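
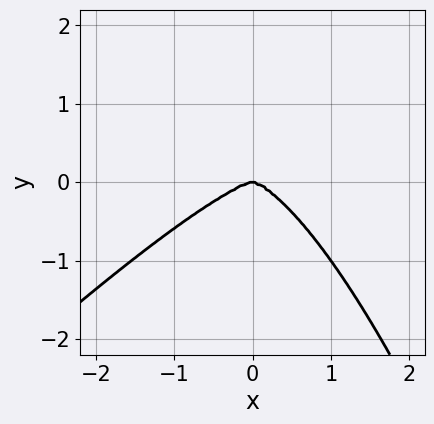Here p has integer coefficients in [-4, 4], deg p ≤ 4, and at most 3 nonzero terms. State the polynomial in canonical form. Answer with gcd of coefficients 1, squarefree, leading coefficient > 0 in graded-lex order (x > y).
x^4 - x^3*y + 2*y^3

First, degree: no degree-3 curve has this shape, so deg p = 4.
Next, from the visible intercepts: it meets the y-axis at y = 0 (among the integer gridlines); one x-axis crossing is at x = 0.
Finally, assembling these constraints gives the stated polynomial.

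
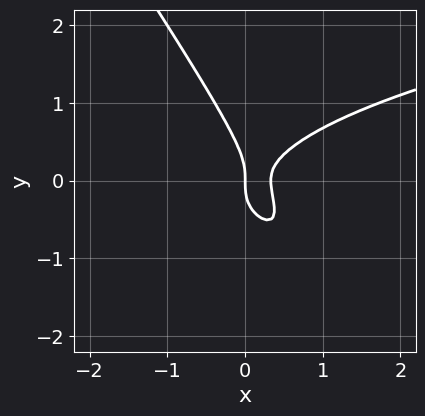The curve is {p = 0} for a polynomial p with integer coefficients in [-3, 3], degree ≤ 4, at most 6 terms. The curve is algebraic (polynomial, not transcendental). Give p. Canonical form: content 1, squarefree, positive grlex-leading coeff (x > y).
The degree is 3 — the shape is more complex than any degree-2 curve.
Reading off the gridlines: one x-axis crossing is at x = 0; one y-axis crossing is at y = 0.
Putting this together gives p.

3*x*y^2 + 2*y^3 - 3*x^2 + x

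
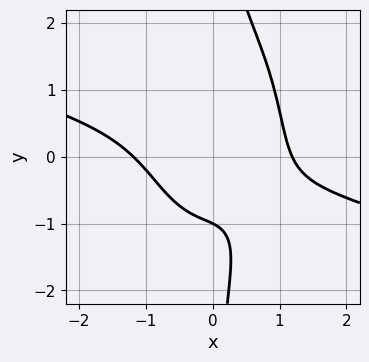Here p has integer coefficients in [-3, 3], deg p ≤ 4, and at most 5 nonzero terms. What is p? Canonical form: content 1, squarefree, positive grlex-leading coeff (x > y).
Degree: no degree-3 curve has this shape, so deg p = 4.
Observable constraints: one y-axis crossing is at y = -1.
Fitting integer coefficients to these (and the overall shape) gives p.

x^4 + 3*x^3*y + x*y^3 - 2*y - 2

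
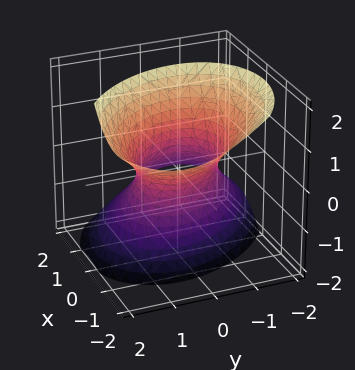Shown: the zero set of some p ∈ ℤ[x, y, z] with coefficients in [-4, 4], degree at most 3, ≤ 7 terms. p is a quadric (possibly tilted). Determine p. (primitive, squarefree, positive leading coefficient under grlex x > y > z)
deg p = 2. No degree-1 surface has this shape.
Against the integer gridlines: among the integer gridlines, it crosses the x-axis at x ∈ {-1, 1}; the y-axis gridline crossings are at y ∈ {-1, 1}; it misses every integer gridline on the z-axis.
Matching integer coefficients to the picture gives p.

3*x^2 + 2*x*y + 3*x*z + 3*y^2 - 2*z^2 - 3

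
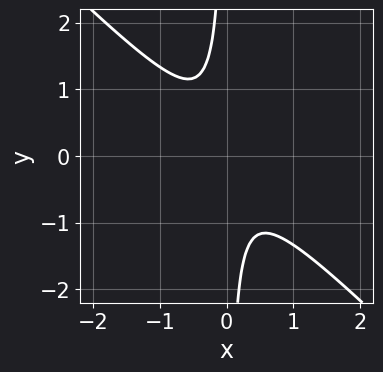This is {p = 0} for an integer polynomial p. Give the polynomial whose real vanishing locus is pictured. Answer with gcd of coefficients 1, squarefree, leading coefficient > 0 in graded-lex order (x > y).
3*x^2 + 3*x*y + 1

deg p = 2. A generic line meets the curve in up to 2 points.
Reading off the gridlines: no y-intercept at any integer in the box; no x-intercept at any integer in the box.
Matching integer coefficients to the picture gives p.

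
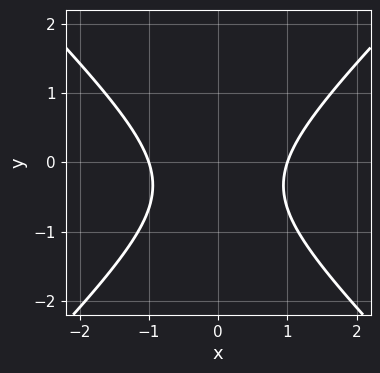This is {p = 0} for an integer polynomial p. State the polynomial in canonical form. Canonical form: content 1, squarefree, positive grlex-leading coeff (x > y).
deg p = 2.
Symmetries: it's symmetric under x → −x, forcing even powers of x.
Against the integer gridlines: no y-intercept at any integer in the box; among the integer gridlines, it crosses the x-axis at x ∈ {-1, 1}.
Putting this together gives p.

3*x^2 - 3*y^2 - 2*y - 3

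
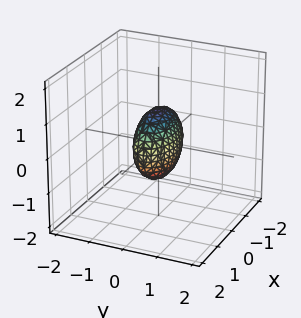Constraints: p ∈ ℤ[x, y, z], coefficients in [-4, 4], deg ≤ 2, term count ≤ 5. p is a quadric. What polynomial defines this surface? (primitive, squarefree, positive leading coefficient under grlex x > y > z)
(a) The degree is 2 — bounded and convex; a quadric.
(b) Symmetries: the x ↦ −x reflection is a symmetry, so x appears only in even powers; mirror symmetry z ↦ −z ⇒ only even powers of z; mirror symmetry y ↦ −y ⇒ only even powers of y.
(c) From the visible intercepts: among the integer gridlines, it crosses the z-axis at z ∈ {-1, 1}; among the integer gridlines, it crosses the x-axis at x ∈ {-1, 1}.
(d) Solving for integer coefficients yields p as stated.

x^2 + 3*y^2 + z^2 - 1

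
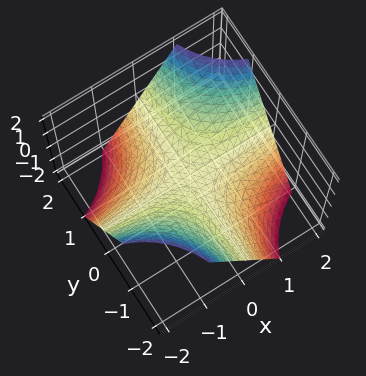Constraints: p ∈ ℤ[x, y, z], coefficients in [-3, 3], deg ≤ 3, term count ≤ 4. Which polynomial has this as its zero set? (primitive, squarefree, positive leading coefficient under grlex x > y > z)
First, the degree is 2 — a hyperbolic paraboloid; a quadric.
Then, against the integer gridlines: the visible x-axis segment lies entirely on the surface; it meets the z-axis at z = 0 (among the integer gridlines); the visible y-axis segment lies entirely on the surface.
Finally, the integer polynomial consistent with all of this is the stated p.

x*y - z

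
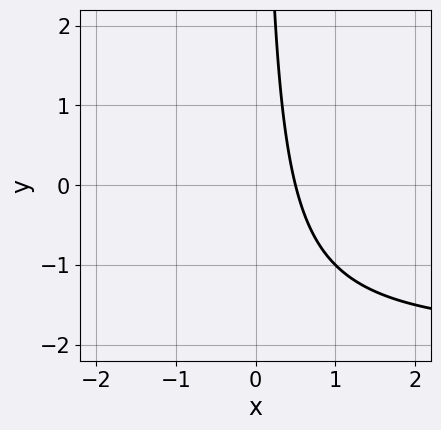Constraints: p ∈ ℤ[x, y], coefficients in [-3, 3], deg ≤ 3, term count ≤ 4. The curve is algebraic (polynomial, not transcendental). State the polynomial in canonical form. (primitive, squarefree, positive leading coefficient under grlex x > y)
x*y + 2*x - 1

First, deg p = 2.
Next, observable constraints: it misses every integer gridline on the y-axis.
Finally, the integer polynomial consistent with all of this is the stated p.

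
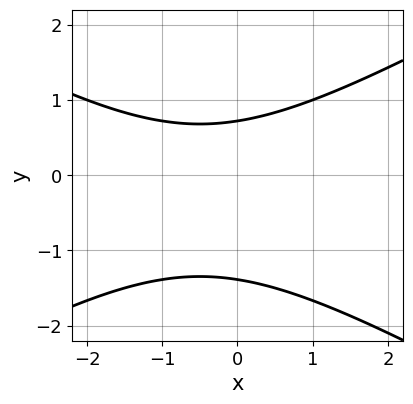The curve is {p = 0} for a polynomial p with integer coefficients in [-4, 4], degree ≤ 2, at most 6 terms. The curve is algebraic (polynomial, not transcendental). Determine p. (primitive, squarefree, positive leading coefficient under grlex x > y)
deg p = 2. A generic line meets the curve in up to 2 points.
Reading off the gridlines: no x-intercept at any integer in the box.
Together with the visible shape, these determine p as stated.

x^2 - 3*y^2 + x - 2*y + 3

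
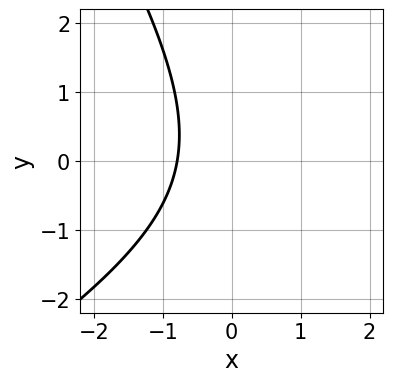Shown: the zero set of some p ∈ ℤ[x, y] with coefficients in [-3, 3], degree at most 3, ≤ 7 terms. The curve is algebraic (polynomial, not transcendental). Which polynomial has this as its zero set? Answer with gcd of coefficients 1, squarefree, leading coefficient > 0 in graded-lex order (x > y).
1. Degree: the shape is more complex than any degree-1 curve, so deg p = 2.
2. Checking where it meets the axes: no y-intercept at any integer in the box.
3. These observations pin down the coefficients.

x^2 - x*y - y^2 - 3*x - 3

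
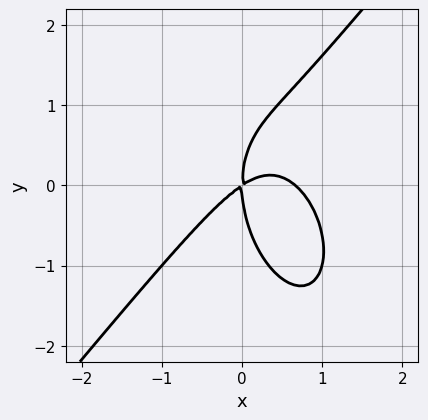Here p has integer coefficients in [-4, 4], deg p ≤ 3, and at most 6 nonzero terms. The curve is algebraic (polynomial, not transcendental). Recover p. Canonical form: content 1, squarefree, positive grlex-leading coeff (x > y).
Degree: a generic line meets the curve in up to 3 points, so deg p = 3.
Observable constraints: it crosses the y-axis at the gridline y = 0; it crosses the x-axis at the gridline x = 0.
Solving for integer coefficients yields p as stated.

3*x^3 - x^2*y - y^3 - 2*x^2 + 3*x*y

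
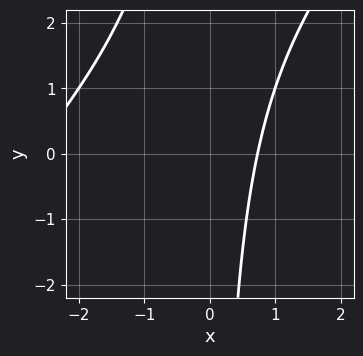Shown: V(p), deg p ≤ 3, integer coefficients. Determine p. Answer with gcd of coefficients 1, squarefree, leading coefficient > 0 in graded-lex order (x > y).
x^2 - x*y + 2*x - 2

1. Degree: the shape is more complex than any degree-1 curve, so deg p = 2.
2. From the visible intercepts: no y-intercept at any integer in the box.
3. Fitting integer coefficients to these (and the overall shape) gives p.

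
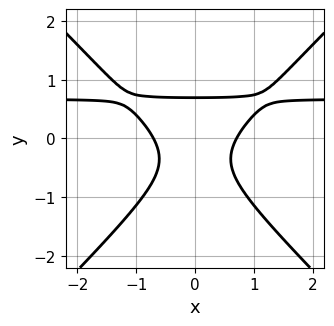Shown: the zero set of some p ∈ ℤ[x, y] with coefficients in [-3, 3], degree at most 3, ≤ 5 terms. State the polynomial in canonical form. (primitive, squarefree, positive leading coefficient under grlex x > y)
3*x^2*y - 3*y^3 - 2*x^2 + 1

(a) Degree: no degree-2 curve has this shape, so deg p = 3.
(b) Symmetries: it's symmetric under x → −x, forcing even powers of x.
(c) Putting this together gives p.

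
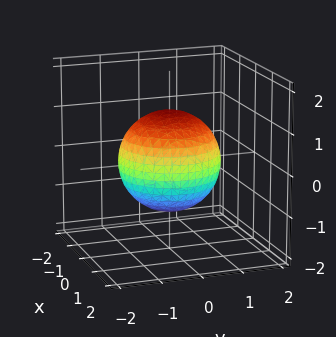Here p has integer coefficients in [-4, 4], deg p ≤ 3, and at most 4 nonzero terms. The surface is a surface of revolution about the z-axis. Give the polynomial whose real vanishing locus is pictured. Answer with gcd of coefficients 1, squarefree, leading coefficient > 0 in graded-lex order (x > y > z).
Degree: a generic line meets the surface in up to 2 points, so deg p = 2.
Symmetries: the surface is invariant under rotation about z: p = q(x² + y², z).
From the axis intercepts and sections: a circular section at z = 1 has radius between 0 and 1.
Assembling these constraints gives the stated polynomial.

2*x^2 + 2*y^2 + 2*z^2 - 3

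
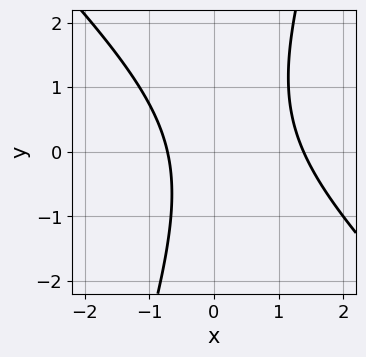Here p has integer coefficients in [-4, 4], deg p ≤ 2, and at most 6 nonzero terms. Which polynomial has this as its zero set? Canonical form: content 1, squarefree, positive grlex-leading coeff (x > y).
deg p = 2. A generic line meets the curve in up to 2 points.
Observable constraints: the curve avoids every integer y-axis point in the box.
Putting this together gives p.

3*x^2 + 2*x*y - y^2 - 2*x - 3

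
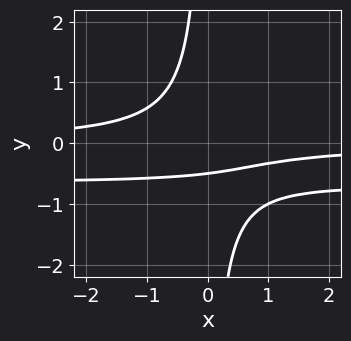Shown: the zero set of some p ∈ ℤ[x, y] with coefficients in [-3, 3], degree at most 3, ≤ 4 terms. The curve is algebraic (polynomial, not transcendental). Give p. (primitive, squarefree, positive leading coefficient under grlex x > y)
3*x*y^2 + 2*x*y + 2*y + 1

(a) deg p = 3.
(b) From the axis intercepts and sections: the curve avoids every integer x-axis point in the box.
(c) These observations pin down the coefficients.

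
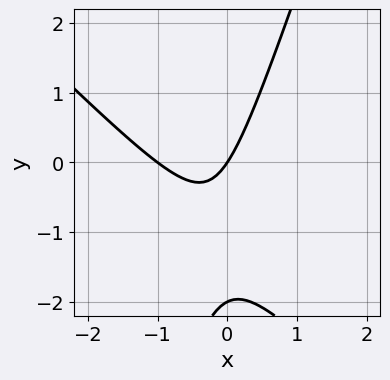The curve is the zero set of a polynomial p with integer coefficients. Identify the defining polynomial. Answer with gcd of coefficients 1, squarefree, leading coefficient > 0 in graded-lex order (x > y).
3*x^2 + 2*x*y - y^2 + 3*x - 2*y

First, degree: a generic line meets the curve in up to 2 points, so deg p = 2.
Next, from the axis intercepts and sections: among the integer gridlines, it crosses the y-axis at y ∈ {-2, 0}; the x-axis gridline crossings are at x ∈ {-1, 0}.
Finally, putting this together gives p.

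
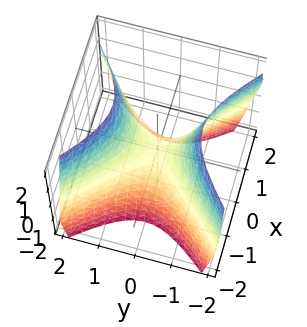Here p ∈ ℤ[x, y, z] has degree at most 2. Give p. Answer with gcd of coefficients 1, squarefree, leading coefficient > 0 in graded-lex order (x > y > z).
(a) Degree: a saddle surface; a quadric, so deg p = 2.
(b) Symmetries: mirror symmetry x ↦ −x ⇒ only even powers of x; mirror symmetry y ↦ −y ⇒ only even powers of y.
(c) Against the integer gridlines: it meets the y-axis at y = 0 (among the integer gridlines); it meets the x-axis at x = 0 (among the integer gridlines).
(d) These observations pin down the coefficients.

3*x^2 - 3*y^2 + 2*z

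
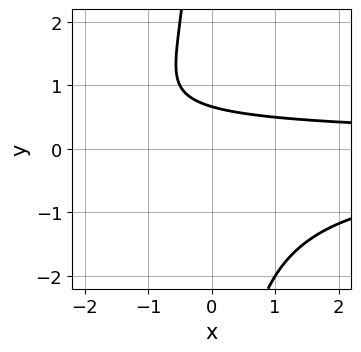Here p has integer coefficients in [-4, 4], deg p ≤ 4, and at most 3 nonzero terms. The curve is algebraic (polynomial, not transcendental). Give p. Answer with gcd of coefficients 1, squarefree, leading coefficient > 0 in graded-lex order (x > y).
2*x*y^2 + 3*y - 2

First, degree: a generic line meets the curve in up to 3 points, so deg p = 3.
Next, reading off the gridlines: no x-intercept at any integer in the box.
Finally, matching integer coefficients to the picture gives p.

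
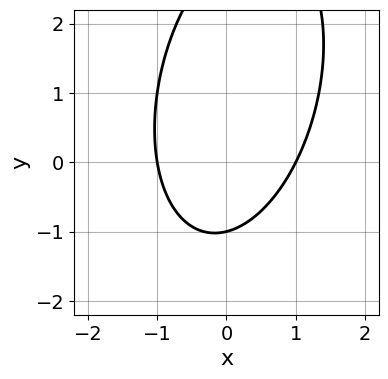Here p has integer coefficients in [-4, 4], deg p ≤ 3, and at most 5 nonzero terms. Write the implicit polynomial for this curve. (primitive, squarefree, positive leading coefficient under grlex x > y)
1. The degree is 2 — no degree-1 curve has this shape.
2. From the visible intercepts: among the integer gridlines, it crosses the x-axis at x ∈ {-1, 1}; it crosses the y-axis at the gridline y = -1.
3. Together with the visible shape, these determine p as stated.

3*x^2 - x*y + y^2 - 2*y - 3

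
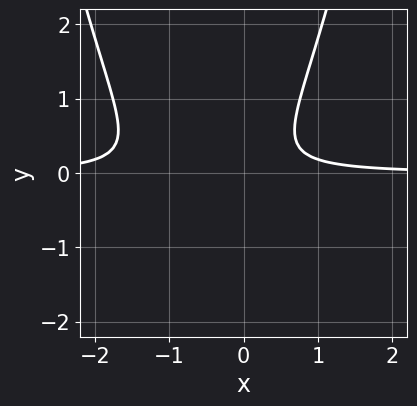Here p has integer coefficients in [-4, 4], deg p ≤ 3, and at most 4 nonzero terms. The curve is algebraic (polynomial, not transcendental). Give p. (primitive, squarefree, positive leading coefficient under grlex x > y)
First, deg p = 3. The shape is more complex than any degree-2 curve.
Next, observable constraints: the curve avoids every integer x-axis point in the box; no y-intercept at any integer in the box.
Finally, together with the visible shape, these determine p as stated.

3*x^2*y + 3*x*y - 3*y^2 - 1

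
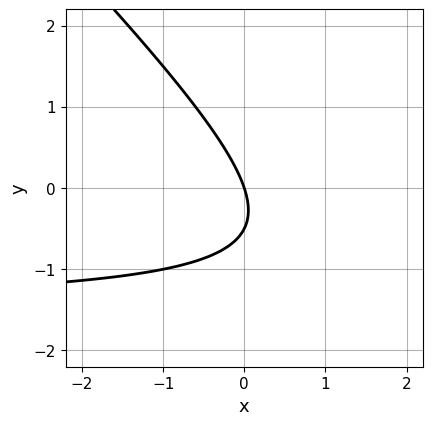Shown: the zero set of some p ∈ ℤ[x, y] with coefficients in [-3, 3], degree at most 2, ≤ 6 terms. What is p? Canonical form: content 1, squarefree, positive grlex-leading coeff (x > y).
2*x*y + 2*y^2 + 3*x + y

(a) Degree: the shape is more complex than any degree-1 curve, so deg p = 2.
(b) Observable constraints: it meets the x-axis at x = 0 (among the integer gridlines); it crosses the y-axis at the gridline y = 0.
(c) Assembling these constraints gives the stated polynomial.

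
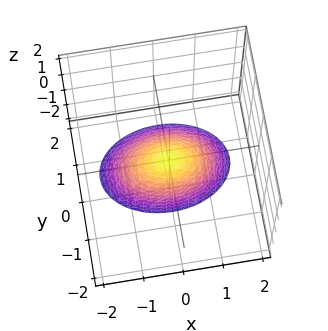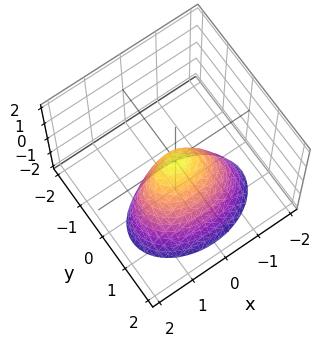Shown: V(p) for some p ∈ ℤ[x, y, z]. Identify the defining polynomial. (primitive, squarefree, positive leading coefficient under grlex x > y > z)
First, degree: no degree-1 surface has this shape, so deg p = 2.
Then, checking where it meets the axes: one y-axis crossing is at y = 0; it crosses the z-axis at the gridline z = 0; it meets the x-axis at x = 0 (among the integer gridlines).
Finally, the integer polynomial consistent with all of this is the stated p.

x^2 + 2*y^2 + y*z + z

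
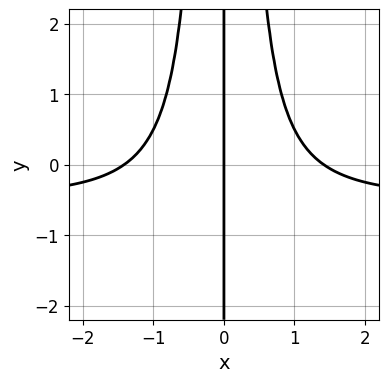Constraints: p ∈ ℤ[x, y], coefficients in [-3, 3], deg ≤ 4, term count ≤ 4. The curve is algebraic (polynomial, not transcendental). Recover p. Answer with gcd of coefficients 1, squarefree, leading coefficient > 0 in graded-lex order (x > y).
2*x^3*y + x^3 - 2*x

(a) Degree: a generic line meets the curve in up to 4 points, so deg p = 4.
(b) Reading off the gridlines: every point of the y-axis in the box is on the curve; it meets the x-axis at x = 0 (among the integer gridlines).
(c) Solving for integer coefficients yields p as stated.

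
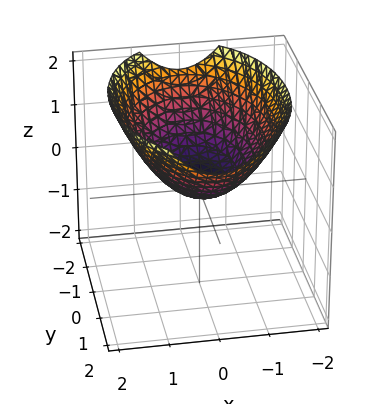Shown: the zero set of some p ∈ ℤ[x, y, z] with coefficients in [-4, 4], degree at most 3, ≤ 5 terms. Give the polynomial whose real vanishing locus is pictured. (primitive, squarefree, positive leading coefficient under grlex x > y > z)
2*x^2 + y^2 - 3*z

Degree: a single bowl opening along one axis; a quadric, so deg p = 2.
Symmetries: the y ↦ −y reflection is a symmetry, so y appears only in even powers; mirror symmetry x ↦ −x ⇒ only even powers of x.
From the axis intercepts and sections: it meets the z-axis at z = 0 (among the integer gridlines); it meets the x-axis at x = 0 (among the integer gridlines); one y-axis crossing is at y = 0.
Fitting integer coefficients to these (and the overall shape) gives p.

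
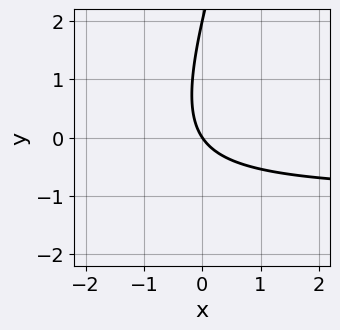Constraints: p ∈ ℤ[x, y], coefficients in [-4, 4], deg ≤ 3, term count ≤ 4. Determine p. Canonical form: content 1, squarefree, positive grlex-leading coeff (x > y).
3*x*y - y^2 + 3*x + 2*y

The degree is 2 — the shape is more complex than any degree-1 curve.
Checking where it meets the axes: the y-axis gridline crossings are at y ∈ {0, 2}; one x-axis crossing is at x = 0.
Together with the visible shape, these determine p as stated.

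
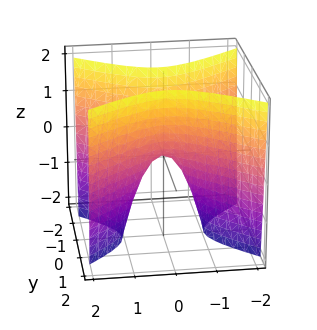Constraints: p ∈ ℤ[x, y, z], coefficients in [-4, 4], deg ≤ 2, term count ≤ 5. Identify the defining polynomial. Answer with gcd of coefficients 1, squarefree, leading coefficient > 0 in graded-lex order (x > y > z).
2*x^2 - 3*y^2 + z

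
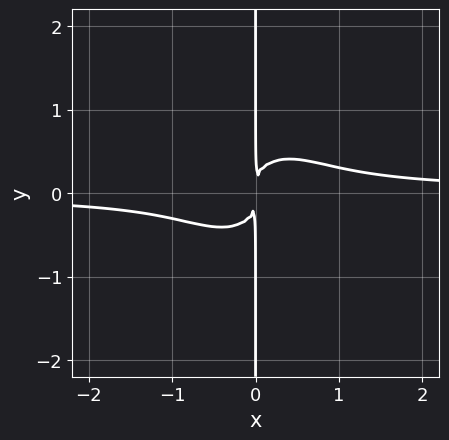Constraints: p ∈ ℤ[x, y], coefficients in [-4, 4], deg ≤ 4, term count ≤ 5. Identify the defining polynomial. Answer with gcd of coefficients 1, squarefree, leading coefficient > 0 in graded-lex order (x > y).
3*x^3*y + 3*x*y^3 - x^2

(a) The degree is 4 — the shape is more complex than any degree-3 curve.
(b) Reading off the gridlines: the visible y-axis segment lies entirely on the curve.
(c) Putting this together gives p.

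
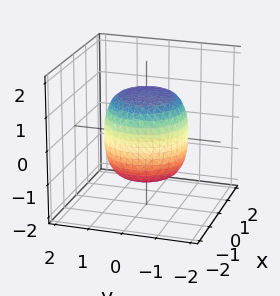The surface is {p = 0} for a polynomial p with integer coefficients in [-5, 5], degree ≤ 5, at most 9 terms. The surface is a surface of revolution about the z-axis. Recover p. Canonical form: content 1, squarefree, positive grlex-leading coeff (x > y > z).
1. Degree: the shape is more complex than any degree-3 surface, so deg p = 4.
2. By symmetry, every cross-section ⟂ z is a circle, so x, y appear only via x² + y².
3. Checking where it meets the axes: a circular section at z = 1 has radius exactly 1.
4. Assembling these constraints gives the stated polynomial.

2*x^4 + 4*x^2*y^2 + 2*y^4 - x^2 - y^2 + 2*z^2 - 3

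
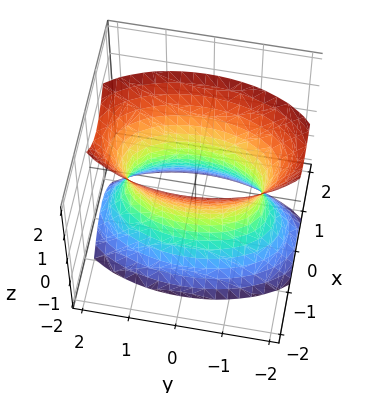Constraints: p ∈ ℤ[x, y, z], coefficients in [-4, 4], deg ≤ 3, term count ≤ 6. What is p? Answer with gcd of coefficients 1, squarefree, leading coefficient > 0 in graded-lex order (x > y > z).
First, degree: one connected sheet with a waist; a quadric, so deg p = 2.
Then, symmetries: the y ↦ −y reflection is a symmetry, so y appears only in even powers; the x ↦ −x reflection is a symmetry, so x appears only in even powers; it's symmetric under z → −z, forcing even powers of z.
Then, against the integer gridlines: the surface avoids every integer z-axis point in the box.
Finally, assembling these constraints gives the stated polynomial.

3*x^2 + y^2 - z^2 - 2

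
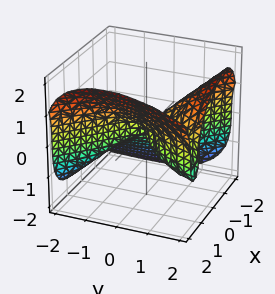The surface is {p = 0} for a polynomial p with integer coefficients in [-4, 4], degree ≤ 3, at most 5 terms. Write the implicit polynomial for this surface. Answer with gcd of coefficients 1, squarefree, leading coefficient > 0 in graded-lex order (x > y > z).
1. The degree is 3 — no degree-2 surface has this shape.
2. From the visible intercepts: it meets the x-axis at x = 0 (among the integer gridlines); it crosses the y-axis at the gridline y = 0; one z-axis crossing is at z = 0.
3. Solving for integer coefficients yields p as stated.

3*x^3 - 2*x*y^2 + y^3 - 3*z^3 - 2*x*y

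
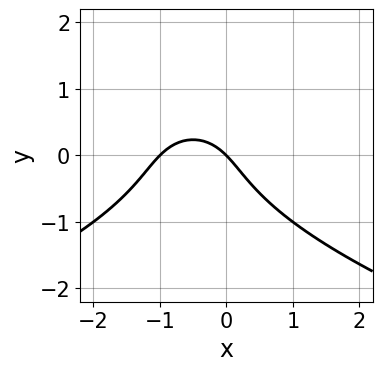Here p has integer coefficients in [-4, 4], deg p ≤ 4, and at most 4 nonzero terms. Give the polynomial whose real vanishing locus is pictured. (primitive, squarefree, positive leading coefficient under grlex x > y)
1. Degree: the shape is more complex than any degree-2 curve, so deg p = 3.
2. Observable constraints: the x-axis gridline crossings are at x ∈ {-1, 0}; one y-axis crossing is at y = 0.
3. Solving for integer coefficients yields p as stated.

y^3 + x^2 + x + y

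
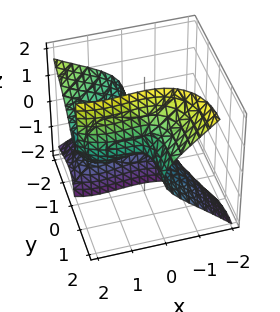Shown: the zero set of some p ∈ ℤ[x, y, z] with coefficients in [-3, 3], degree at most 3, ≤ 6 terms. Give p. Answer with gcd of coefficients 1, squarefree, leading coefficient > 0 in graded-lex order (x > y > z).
x^3 + 2*x*y^2 + 3*y*z^2 - 2*x^2 - 2*z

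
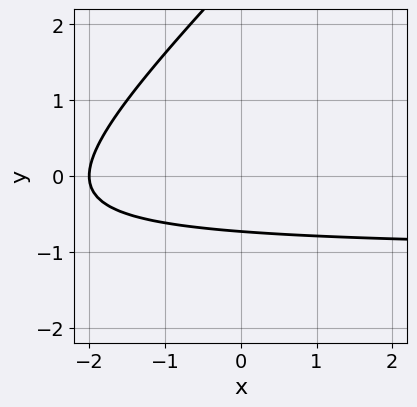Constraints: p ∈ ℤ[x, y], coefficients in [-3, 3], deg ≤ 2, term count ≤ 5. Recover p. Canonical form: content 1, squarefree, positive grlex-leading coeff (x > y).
x*y - y^2 + x + 2*y + 2

1. deg p = 2. The shape is more complex than any degree-1 curve.
2. Checking where it meets the axes: it meets the x-axis at x = -2 (among the integer gridlines).
3. Together with the visible shape, these determine p as stated.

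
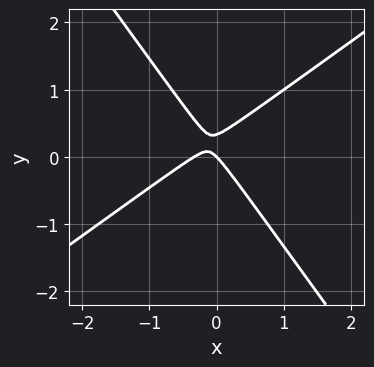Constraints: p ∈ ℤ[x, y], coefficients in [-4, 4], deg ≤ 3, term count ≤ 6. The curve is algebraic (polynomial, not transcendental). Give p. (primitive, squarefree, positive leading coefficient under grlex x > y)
1. deg p = 2.
2. Checking where it meets the axes: it meets the x-axis at x = 0 (among the integer gridlines); one y-axis crossing is at y = 0.
3. These observations pin down the coefficients.

3*x^2 - 2*x*y - 3*y^2 + x + y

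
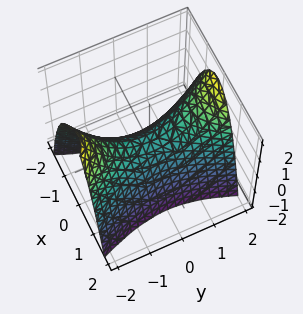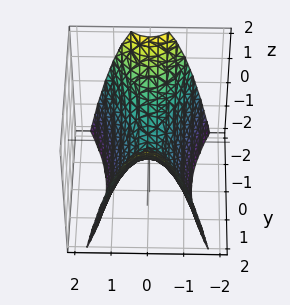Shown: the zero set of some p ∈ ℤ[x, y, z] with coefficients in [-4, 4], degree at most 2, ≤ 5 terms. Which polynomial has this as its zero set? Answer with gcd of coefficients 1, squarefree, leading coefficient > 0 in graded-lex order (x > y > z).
3*x^2 - y^2 + 2*z

Degree: a hyperbolic paraboloid; a quadric, so deg p = 2.
Symmetries: the x ↦ −x reflection is a symmetry, so x appears only in even powers; it's symmetric under y → −y, forcing even powers of y.
Observable constraints: it meets the y-axis at y = 0 (among the integer gridlines); it meets the z-axis at z = 0 (among the integer gridlines).
Solving for integer coefficients yields p as stated.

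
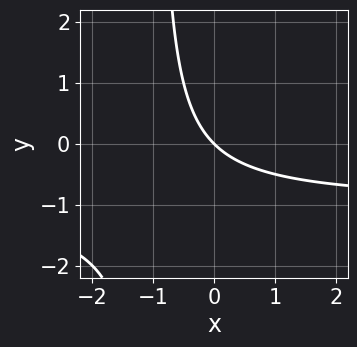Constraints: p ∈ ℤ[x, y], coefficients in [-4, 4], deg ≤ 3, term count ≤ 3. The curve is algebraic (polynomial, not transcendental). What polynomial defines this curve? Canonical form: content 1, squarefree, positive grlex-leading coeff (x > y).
x*y + x + y

The degree is 2 — no degree-1 curve has this shape.
Checking where it meets the axes: one x-axis crossing is at x = 0; it meets the y-axis at y = 0 (among the integer gridlines).
Solving for integer coefficients yields p as stated.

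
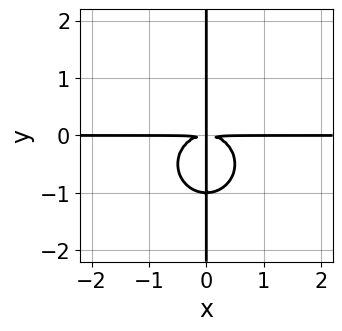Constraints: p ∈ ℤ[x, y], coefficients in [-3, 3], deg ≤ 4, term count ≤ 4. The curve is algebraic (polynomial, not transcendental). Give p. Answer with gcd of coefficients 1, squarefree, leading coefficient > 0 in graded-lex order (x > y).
Degree: no degree-3 curve has this shape, so deg p = 4.
Observable constraints: the visible x-axis segment lies entirely on the curve; every point of the y-axis in the box is on the curve.
Putting this together gives p.

x^3*y + x*y^3 + x*y^2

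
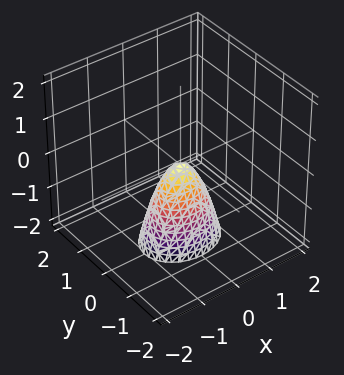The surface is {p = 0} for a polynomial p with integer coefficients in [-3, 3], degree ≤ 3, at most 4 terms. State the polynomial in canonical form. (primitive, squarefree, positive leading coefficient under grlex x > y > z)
2*x^2 + 3*y^2 + z

First, degree: a paraboloid; a quadric, so deg p = 2.
Next, symmetries: mirror symmetry y ↦ −y ⇒ only even powers of y; mirror symmetry x ↦ −x ⇒ only even powers of x.
Next, from the visible intercepts: one y-axis crossing is at y = 0; it crosses the z-axis at the gridline z = 0.
Finally, solving for integer coefficients yields p as stated.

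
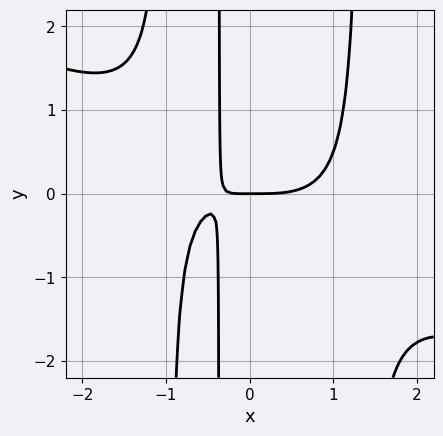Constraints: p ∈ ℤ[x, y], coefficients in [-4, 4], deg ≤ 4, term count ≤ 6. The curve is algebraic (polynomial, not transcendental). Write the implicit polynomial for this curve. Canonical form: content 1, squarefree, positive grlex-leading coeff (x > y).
x^4 + 2*x^3*y - 3*x*y - y

(a) The degree is 4 — a generic line meets the curve in up to 4 points.
(b) Observable constraints: it crosses the x-axis at the gridline x = 0; it crosses the y-axis at the gridline y = 0.
(c) Together with the visible shape, these determine p as stated.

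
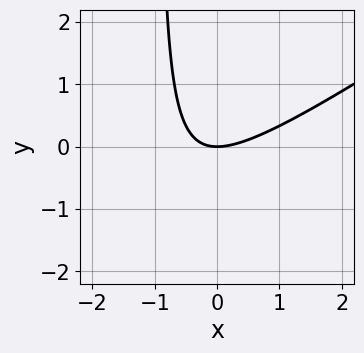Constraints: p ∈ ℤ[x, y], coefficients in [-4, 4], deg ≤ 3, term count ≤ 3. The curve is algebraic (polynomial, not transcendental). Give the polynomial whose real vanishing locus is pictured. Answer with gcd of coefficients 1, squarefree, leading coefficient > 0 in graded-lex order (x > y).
2*x^2 - 3*x*y - 3*y

(a) The degree is 2 — the shape is more complex than any degree-1 curve.
(b) Reading off the gridlines: one x-axis crossing is at x = 0; one y-axis crossing is at y = 0.
(c) The integer polynomial consistent with all of this is the stated p.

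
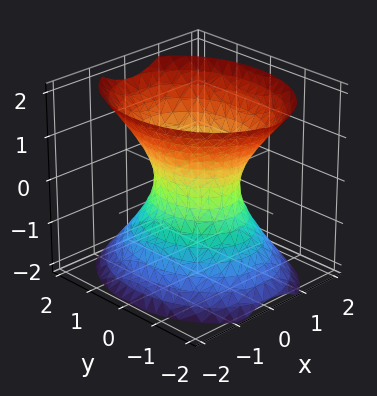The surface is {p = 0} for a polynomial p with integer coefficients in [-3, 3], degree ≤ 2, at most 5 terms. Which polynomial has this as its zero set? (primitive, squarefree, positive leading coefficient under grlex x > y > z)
Degree: an hourglass — one-sheet hyperboloid; a quadric, so deg p = 2.
Symmetries: the x ↦ −x reflection is a symmetry, so x appears only in even powers; mirror symmetry y ↦ −y ⇒ only even powers of y; mirror symmetry z ↦ −z ⇒ only even powers of z.
Observable constraints: no z-intercept at any integer in the box; among the integer gridlines, it crosses the y-axis at y ∈ {-1, 1}.
Together with the visible shape, these determine p as stated.

3*x^2 + 2*y^2 - 2*z^2 - 2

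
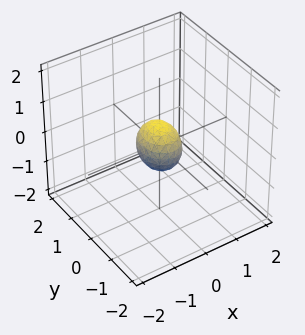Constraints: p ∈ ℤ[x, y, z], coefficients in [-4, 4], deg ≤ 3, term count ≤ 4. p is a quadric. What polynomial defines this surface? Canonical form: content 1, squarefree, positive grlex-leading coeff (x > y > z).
First, deg p = 2. Bounded and convex; a quadric.
Then, symmetries: the z ↦ −z reflection is a symmetry, so z appears only in even powers; mirror symmetry x ↦ −x ⇒ only even powers of x; mirror symmetry y ↦ −y ⇒ only even powers of y.
Finally, together with the visible shape, these determine p as stated.

3*x^2 + 2*y^2 + 2*z^2 - 1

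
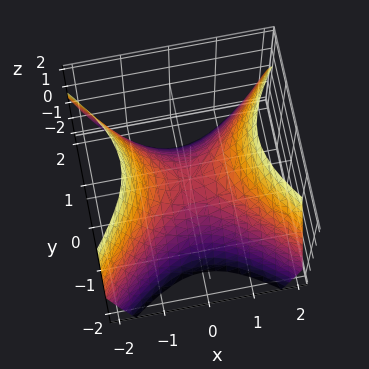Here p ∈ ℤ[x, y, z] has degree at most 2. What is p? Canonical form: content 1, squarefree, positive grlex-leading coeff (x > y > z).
x^2 - y^2 - z

(a) The degree is 2 — a saddle surface; a quadric.
(b) Symmetries: the x ↦ −x reflection is a symmetry, so x appears only in even powers; mirror symmetry y ↦ −y ⇒ only even powers of y.
(c) Reading off the gridlines: one y-axis crossing is at y = 0; it crosses the z-axis at the gridline z = 0.
(d) These observations pin down the coefficients.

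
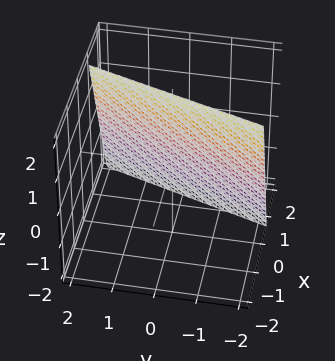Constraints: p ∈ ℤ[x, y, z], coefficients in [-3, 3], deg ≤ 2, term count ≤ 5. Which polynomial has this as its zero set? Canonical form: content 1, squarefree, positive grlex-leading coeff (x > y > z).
3*x - y + z - 2

First, deg p = 1.
Then, against the integer gridlines: it meets the z-axis at z = 2 (among the integer gridlines); one y-axis crossing is at y = -2.
Finally, fitting integer coefficients to these (and the overall shape) gives p.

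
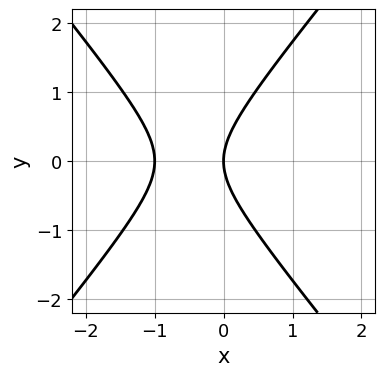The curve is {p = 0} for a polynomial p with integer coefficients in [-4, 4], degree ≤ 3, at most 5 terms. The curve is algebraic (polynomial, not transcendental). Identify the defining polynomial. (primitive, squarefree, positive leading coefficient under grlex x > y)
1. Degree: the shape is more complex than any degree-1 curve, so deg p = 2.
2. Symmetries: mirror symmetry y ↦ −y ⇒ only even powers of y.
3. Observable constraints: one y-axis crossing is at y = 0; the x-axis gridline crossings are at x ∈ {-1, 0}.
4. These observations pin down the coefficients.

3*x^2 - 2*y^2 + 3*x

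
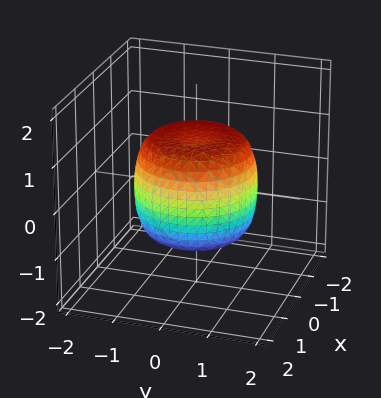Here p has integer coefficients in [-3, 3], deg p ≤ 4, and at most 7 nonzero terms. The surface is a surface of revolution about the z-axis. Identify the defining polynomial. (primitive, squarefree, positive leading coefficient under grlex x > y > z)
1. deg p = 4.
2. Symmetry: the z-axis is an axis of rotation, so x and y enter only as x² + y².
3. From the axis intercepts and sections: the z-axis gridline crossings are at z ∈ {-1, 1}; a circular section at z = 1 has radius exactly 1.
4. Assembling these constraints gives the stated polynomial.

x^4 + 2*x^2*y^2 + y^4 - x^2 - y^2 + z^2 - 1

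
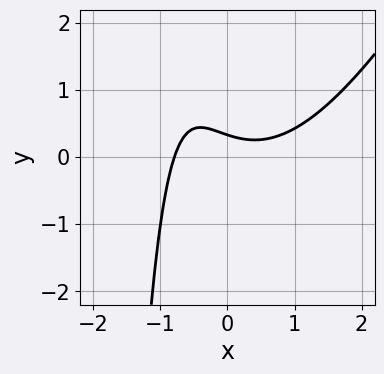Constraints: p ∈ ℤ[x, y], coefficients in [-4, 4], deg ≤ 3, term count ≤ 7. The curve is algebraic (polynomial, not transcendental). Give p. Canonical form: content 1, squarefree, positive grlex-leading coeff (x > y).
2*x^3 - x^2*y - 3*x*y - 3*y + 1

First, deg p = 3. A generic line meets the curve in up to 3 points.
Finally, matching integer coefficients to the picture gives p.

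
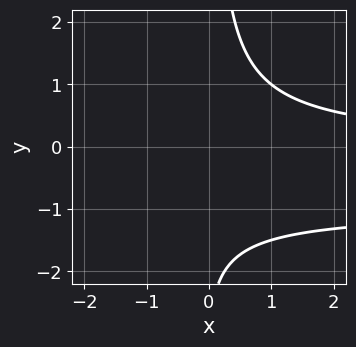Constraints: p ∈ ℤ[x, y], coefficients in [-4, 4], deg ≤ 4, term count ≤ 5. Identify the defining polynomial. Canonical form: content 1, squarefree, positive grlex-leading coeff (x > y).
2*x*y^2 + 2*x*y - y - 3

(a) deg p = 3. A generic line meets the curve in up to 3 points.
(b) Checking where it meets the axes: no x-intercept at any integer in the box; the curve avoids every integer y-axis point in the box.
(c) Fitting integer coefficients to these (and the overall shape) gives p.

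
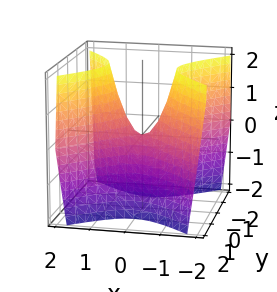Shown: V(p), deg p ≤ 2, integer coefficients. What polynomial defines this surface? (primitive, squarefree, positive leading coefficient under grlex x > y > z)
First, deg p = 2. A hyperbolic paraboloid; a quadric.
Next, symmetries: mirror symmetry x ↦ −x ⇒ only even powers of x; it's symmetric under y → −y, forcing even powers of y.
Then, reading off the gridlines: one x-axis crossing is at x = 0; it crosses the z-axis at the gridline z = 0; one y-axis crossing is at y = 0.
Finally, matching integer coefficients to the picture gives p.

2*x^2 - 2*y^2 - z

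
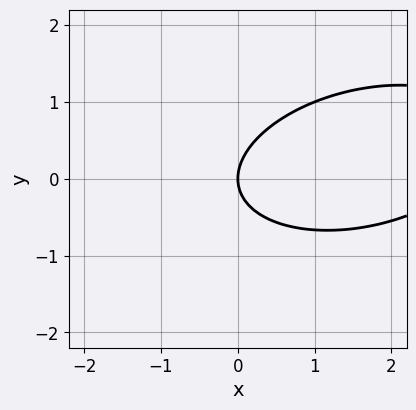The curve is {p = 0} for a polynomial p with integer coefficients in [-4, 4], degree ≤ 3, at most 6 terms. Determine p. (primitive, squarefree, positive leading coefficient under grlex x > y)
First, degree: the shape is more complex than any degree-1 curve, so deg p = 2.
Then, checking where it meets the axes: it crosses the y-axis at the gridline y = 0; it crosses the x-axis at the gridline x = 0.
Finally, the integer polynomial consistent with all of this is the stated p.

x^2 - x*y + 3*y^2 - 3*x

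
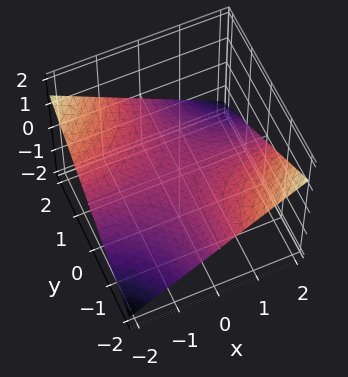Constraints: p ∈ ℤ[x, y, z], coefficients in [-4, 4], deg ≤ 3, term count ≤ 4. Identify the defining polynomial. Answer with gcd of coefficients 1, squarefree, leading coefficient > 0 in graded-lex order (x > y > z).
x*y + 3*z

First, the degree is 2 — a hyperbolic paraboloid; a quadric.
Next, checking where it meets the axes: every point of the x-axis in the box is on the surface; it crosses the z-axis at the gridline z = 0; every point of the y-axis in the box is on the surface.
Finally, together with the visible shape, these determine p as stated.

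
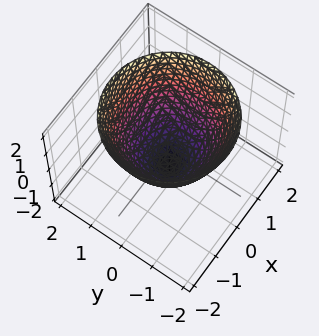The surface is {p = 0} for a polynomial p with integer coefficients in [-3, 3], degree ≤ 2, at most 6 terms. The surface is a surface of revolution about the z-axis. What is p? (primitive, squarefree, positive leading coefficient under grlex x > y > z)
x^2 + y^2 - z - 1

First, deg p = 2. The shape is more complex than any degree-1 surface.
Next, symmetry: the z-axis is an axis of rotation, so x and y enter only as x² + y².
Then, against the integer gridlines: the y-axis gridline crossings are at y ∈ {-1, 1}; the x-axis gridline crossings are at x ∈ {-1, 1}.
Finally, together with the visible shape, these determine p as stated. Check: (0, 0, -1) on the z-axis lies on the surface, and p(0, 0, -1) = 0. ✓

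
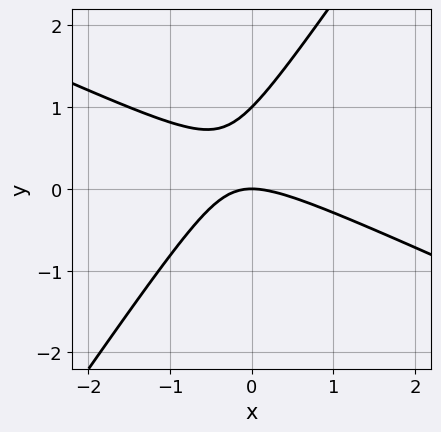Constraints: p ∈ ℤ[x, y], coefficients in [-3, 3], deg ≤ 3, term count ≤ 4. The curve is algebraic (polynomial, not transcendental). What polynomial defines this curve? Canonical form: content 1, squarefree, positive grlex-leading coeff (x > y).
2*x^2 + 3*x*y - 3*y^2 + 3*y

(a) Degree: a generic line meets the curve in up to 2 points, so deg p = 2.
(b) Against the integer gridlines: the y-axis gridline crossings are at y ∈ {0, 1}; it meets the x-axis at x = 0 (among the integer gridlines).
(c) The integer polynomial consistent with all of this is the stated p.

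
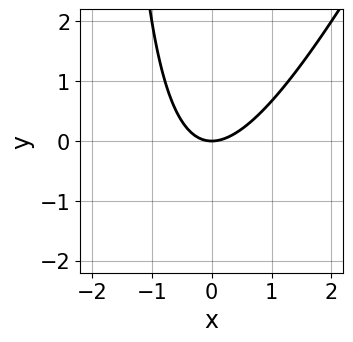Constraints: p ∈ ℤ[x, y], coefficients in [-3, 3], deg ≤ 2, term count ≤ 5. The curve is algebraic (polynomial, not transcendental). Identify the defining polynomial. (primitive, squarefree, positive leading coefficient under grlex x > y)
2*x^2 - x*y - 2*y

deg p = 2. The shape is more complex than any degree-1 curve.
Observable constraints: it meets the x-axis at x = 0 (among the integer gridlines); it meets the y-axis at y = 0 (among the integer gridlines).
Together with the visible shape, these determine p as stated.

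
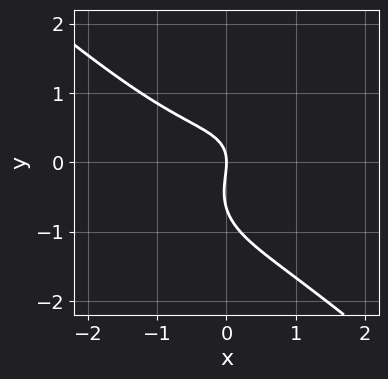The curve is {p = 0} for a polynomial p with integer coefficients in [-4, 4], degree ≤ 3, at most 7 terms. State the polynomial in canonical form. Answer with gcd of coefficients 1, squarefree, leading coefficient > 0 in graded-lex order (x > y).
deg p = 3. The shape is more complex than any degree-2 curve.
From the visible intercepts: it meets the y-axis at y = 0 (among the integer gridlines); one x-axis crossing is at x = 0.
Together with the visible shape, these determine p as stated.

2*x^3 + 3*y^3 - 2*x*y + 2*y^2 + 3*x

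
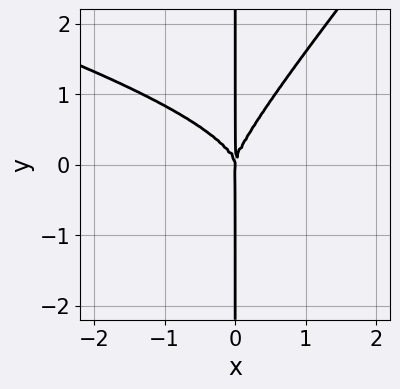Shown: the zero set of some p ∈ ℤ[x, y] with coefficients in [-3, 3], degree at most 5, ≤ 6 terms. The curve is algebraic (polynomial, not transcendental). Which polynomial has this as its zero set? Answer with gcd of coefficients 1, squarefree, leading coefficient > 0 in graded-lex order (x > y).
x^3*y + 3*x^2*y^2 - 3*x*y^3 + 3*x^3

The degree is 4 — the shape is more complex than any degree-3 curve.
Checking where it meets the axes: every point of the y-axis in the box is on the curve; it crosses the x-axis at the gridline x = 0.
Fitting integer coefficients to these (and the overall shape) gives p.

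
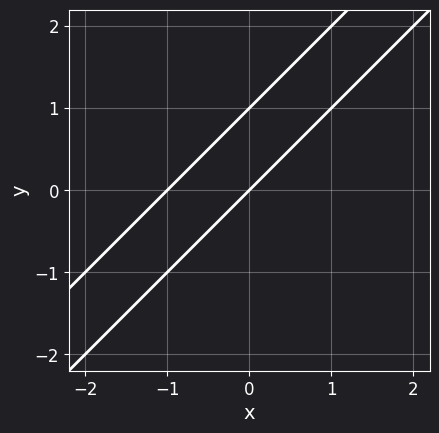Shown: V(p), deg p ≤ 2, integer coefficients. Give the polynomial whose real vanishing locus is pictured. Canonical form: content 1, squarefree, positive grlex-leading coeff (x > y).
x^2 - 2*x*y + y^2 + x - y

First, degree: a generic line meets the curve in up to 2 points, so deg p = 2.
Next, observable constraints: the x-axis gridline crossings are at x ∈ {-1, 0}; the y-axis gridline crossings are at y ∈ {0, 1}.
Finally, putting this together gives p.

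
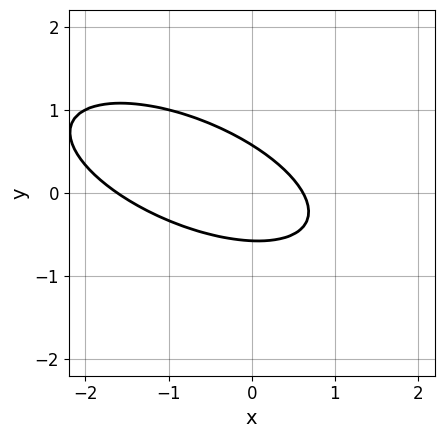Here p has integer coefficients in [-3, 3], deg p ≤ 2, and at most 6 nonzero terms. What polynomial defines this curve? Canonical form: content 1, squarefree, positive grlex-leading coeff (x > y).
x^2 + 2*x*y + 3*y^2 + x - 1

(a) The degree is 2 — the shape is more complex than any degree-1 curve.
(b) Solving for integer coefficients yields p as stated.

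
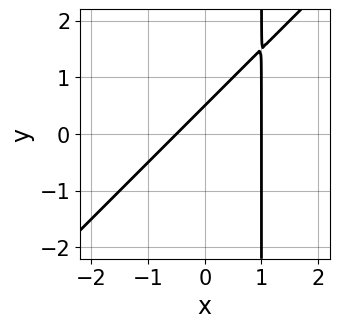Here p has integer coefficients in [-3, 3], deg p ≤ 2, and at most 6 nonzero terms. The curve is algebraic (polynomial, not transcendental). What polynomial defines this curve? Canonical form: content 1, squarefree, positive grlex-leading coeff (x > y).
2*x^2 - 2*x*y - x + 2*y - 1

1. deg p = 2. A generic line meets the curve in up to 2 points.
2. From the visible intercepts: one x-axis crossing is at x = 1.
3. The integer polynomial consistent with all of this is the stated p.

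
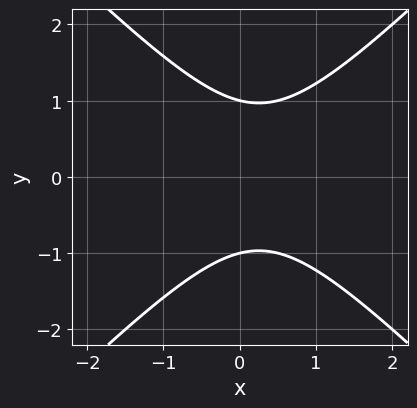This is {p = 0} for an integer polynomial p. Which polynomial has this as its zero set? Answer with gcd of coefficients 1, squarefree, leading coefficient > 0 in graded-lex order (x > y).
2*x^2 - 2*y^2 - x + 2

1. deg p = 2.
2. Symmetries: the y ↦ −y reflection is a symmetry, so y appears only in even powers.
3. Reading off the gridlines: among the integer gridlines, it crosses the y-axis at y ∈ {-1, 1}; the curve avoids every integer x-axis point in the box.
4. Putting this together gives p.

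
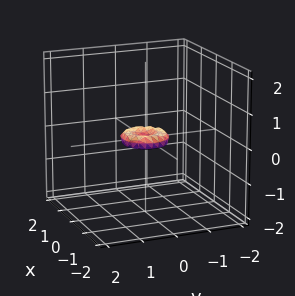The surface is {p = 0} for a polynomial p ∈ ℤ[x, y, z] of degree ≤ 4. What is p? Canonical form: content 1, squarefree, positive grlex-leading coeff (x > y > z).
2*x^4 + 4*x^2*y^2 + 2*y^4 - x^2 - y^2 + 3*z^2

(a) deg p = 4.
(b) Symmetries: every cross-section ⟂ z is a circle, so x, y appear only via x² + y².
(c) From the axis intercepts and sections: it meets the y-axis at y = 0 (among the integer gridlines); a circular section at z = 0 has radius between 0 and 1; it meets the x-axis at x = 0 (among the integer gridlines).
(d) Together with the visible shape, these determine p as stated.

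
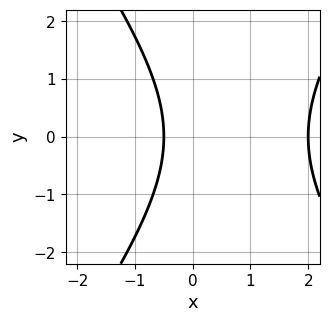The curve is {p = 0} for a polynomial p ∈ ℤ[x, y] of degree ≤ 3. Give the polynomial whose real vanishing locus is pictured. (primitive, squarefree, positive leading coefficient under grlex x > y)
The degree is 2 — a generic line meets the curve in up to 2 points.
Symmetries: mirror symmetry y ↦ −y ⇒ only even powers of y.
From the axis intercepts and sections: it misses every integer gridline on the y-axis; one x-axis crossing is at x = 2.
Fitting integer coefficients to these (and the overall shape) gives p.

2*x^2 - y^2 - 3*x - 2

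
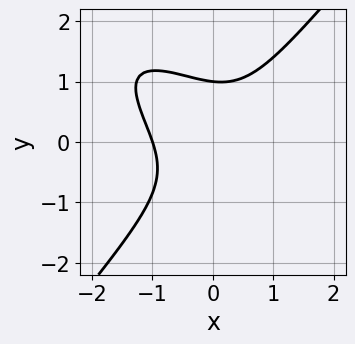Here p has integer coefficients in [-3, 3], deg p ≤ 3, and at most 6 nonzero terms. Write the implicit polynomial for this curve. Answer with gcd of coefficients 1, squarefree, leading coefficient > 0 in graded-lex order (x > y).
First, degree: a generic line meets the curve in up to 3 points, so deg p = 3.
Next, observable constraints: one x-axis crossing is at x = -1; one y-axis crossing is at y = 1.
Finally, these observations pin down the coefficients.

3*x^3 + 3*x^2*y - x*y^2 - 3*y^3 + 3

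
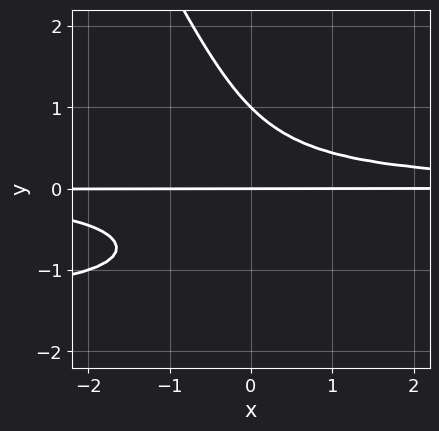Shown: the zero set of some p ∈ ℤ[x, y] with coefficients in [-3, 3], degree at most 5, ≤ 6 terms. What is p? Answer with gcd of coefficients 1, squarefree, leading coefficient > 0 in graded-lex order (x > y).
deg p = 4. The shape is more complex than any degree-3 curve.
Reading off the gridlines: every point of the x-axis in the box is on the curve; among the integer gridlines, it crosses the y-axis at y ∈ {0, 1}.
Solving for integer coefficients yields p as stated.

2*x*y^3 + y^4 + 3*x*y^2 + y^3 - 2*y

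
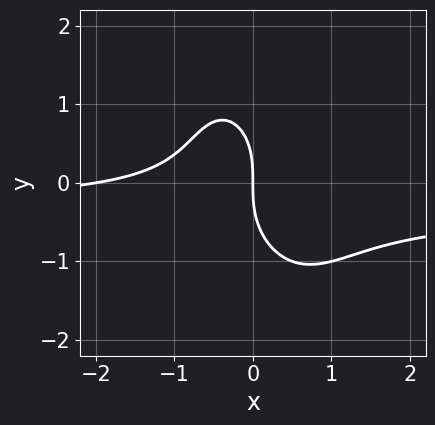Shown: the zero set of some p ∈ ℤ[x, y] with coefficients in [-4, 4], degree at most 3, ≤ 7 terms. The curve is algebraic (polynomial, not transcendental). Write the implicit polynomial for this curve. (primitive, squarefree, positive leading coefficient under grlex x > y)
3*x^2*y + x*y^2 + y^3 + x^2 + 2*x

First, degree: a generic line meets the curve in up to 3 points, so deg p = 3.
Next, observable constraints: it meets the y-axis at y = 0 (among the integer gridlines); the x-axis gridline crossings are at x ∈ {-2, 0}.
Finally, putting this together gives p.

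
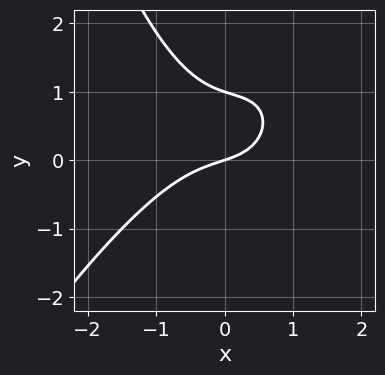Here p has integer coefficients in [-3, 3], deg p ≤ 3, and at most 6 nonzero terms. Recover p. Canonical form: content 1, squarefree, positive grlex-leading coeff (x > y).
2*x^3 - x^2*y + 3*y^2 + x - 3*y

deg p = 3.
Observable constraints: the y-axis gridline crossings are at y ∈ {0, 1}; one x-axis crossing is at x = 0.
These observations pin down the coefficients.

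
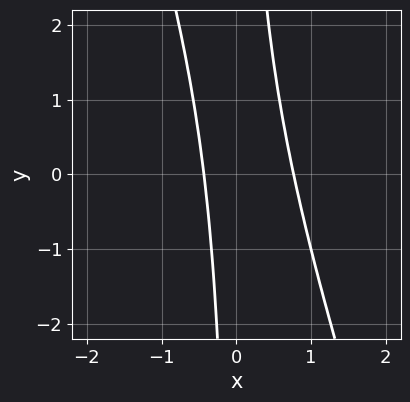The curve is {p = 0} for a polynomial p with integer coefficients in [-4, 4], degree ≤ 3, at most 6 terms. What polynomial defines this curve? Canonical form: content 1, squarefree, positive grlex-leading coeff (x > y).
(a) Degree: a generic line meets the curve in up to 2 points, so deg p = 2.
(b) From the visible intercepts: it misses every integer gridline on the y-axis.
(c) Assembling these constraints gives the stated polynomial.

3*x^2 + x*y - x - 1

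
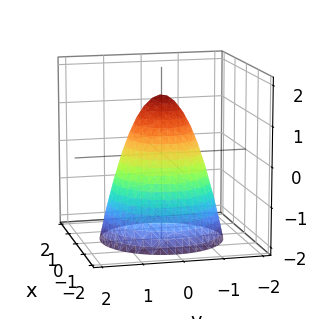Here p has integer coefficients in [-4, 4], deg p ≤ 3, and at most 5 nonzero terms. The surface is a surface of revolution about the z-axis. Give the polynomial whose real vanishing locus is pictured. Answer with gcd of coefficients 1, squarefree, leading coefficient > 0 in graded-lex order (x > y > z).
3*x^2 + 3*y^2 + 2*z - 3

First, deg p = 2. A generic line meets the surface in up to 2 points.
Next, symmetry: the surface is invariant under rotation about z: p = q(x² + y², z).
Next, from the axis intercepts and sections: a circular section at z = -1 has radius between 1 and 2; the x-axis gridline crossings are at x ∈ {-1, 1}; among the integer gridlines, it crosses the y-axis at y ∈ {-1, 1}.
Finally, assembling these constraints gives the stated polynomial.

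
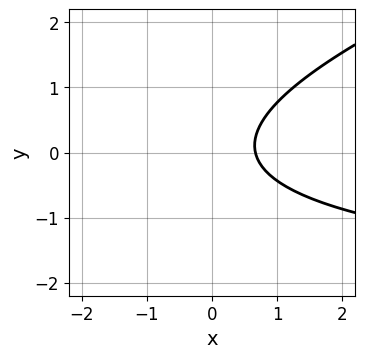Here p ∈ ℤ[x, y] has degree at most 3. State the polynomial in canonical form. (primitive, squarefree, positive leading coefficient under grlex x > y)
x*y - 3*y^2 + 3*x - 2

1. The degree is 2 — a generic line meets the curve in up to 2 points.
2. Against the integer gridlines: no y-intercept at any integer in the box.
3. The integer polynomial consistent with all of this is the stated p.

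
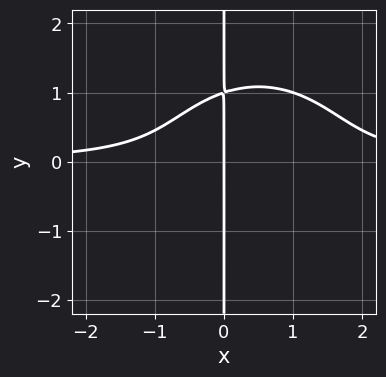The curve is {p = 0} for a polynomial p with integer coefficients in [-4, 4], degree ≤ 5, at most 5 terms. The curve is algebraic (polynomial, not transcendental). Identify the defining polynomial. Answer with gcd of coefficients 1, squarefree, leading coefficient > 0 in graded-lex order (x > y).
x^3*y + x*y^3 - x^2*y - x

The degree is 4 — a generic line meets the curve in up to 4 points.
Reading off the gridlines: every point of the y-axis in the box is on the curve; one x-axis crossing is at x = 0.
Fitting integer coefficients to these (and the overall shape) gives p.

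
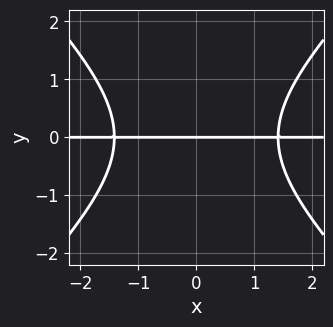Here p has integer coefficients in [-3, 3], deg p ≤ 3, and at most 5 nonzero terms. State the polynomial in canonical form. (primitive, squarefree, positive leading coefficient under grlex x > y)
deg p = 3.
Symmetries: mirror symmetry x ↦ −x ⇒ only even powers of x.
Observable constraints: the visible x-axis segment lies entirely on the curve; it meets the y-axis at y = 0 (among the integer gridlines).
Together with the visible shape, these determine p as stated.

x^2*y - y^3 - 2*y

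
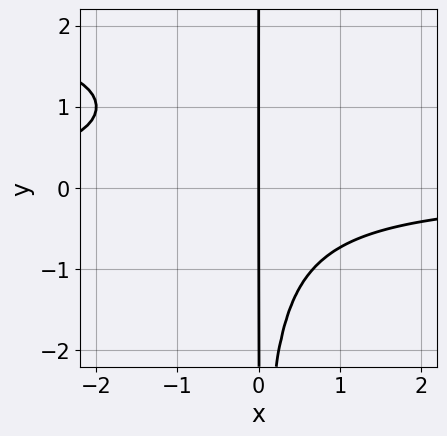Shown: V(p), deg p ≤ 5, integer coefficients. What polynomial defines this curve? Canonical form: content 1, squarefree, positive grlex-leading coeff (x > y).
x^2*y^2 - 2*x^2*y - 2*x

deg p = 4. No degree-3 curve has this shape.
Checking where it meets the axes: it meets the x-axis at x = 0 (among the integer gridlines); every point of the y-axis in the box is on the curve.
Fitting integer coefficients to these (and the overall shape) gives p.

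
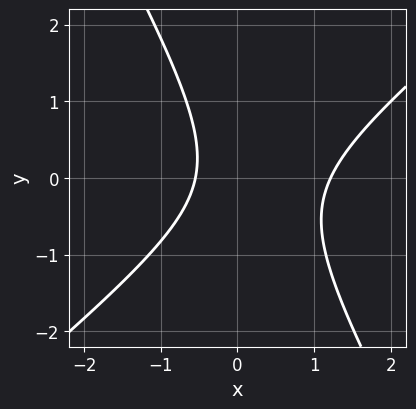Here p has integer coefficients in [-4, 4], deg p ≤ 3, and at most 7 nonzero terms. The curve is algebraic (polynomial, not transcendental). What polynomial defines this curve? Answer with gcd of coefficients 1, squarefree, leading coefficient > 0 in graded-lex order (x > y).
First, the degree is 2 — no degree-1 curve has this shape.
Then, from the axis intercepts and sections: no y-intercept at any integer in the box.
Finally, fitting integer coefficients to these (and the overall shape) gives p.

3*x^2 - 2*x*y - 2*y^2 - 2*x - 2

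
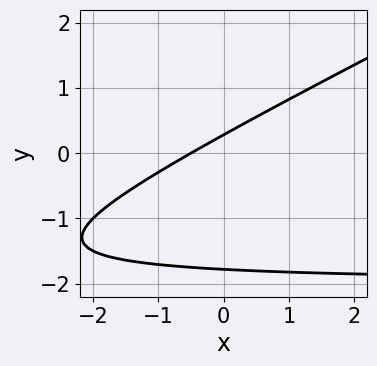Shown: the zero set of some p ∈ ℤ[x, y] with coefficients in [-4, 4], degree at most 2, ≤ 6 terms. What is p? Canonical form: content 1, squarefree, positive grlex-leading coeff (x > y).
(a) Degree: a generic line meets the curve in up to 2 points, so deg p = 2.
(b) Solving for integer coefficients yields p as stated.

x*y - 2*y^2 + 2*x - 3*y + 1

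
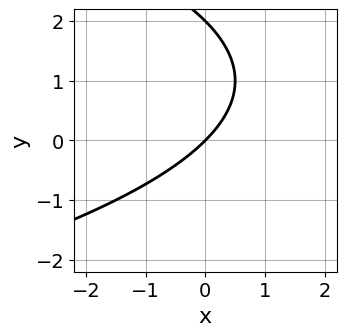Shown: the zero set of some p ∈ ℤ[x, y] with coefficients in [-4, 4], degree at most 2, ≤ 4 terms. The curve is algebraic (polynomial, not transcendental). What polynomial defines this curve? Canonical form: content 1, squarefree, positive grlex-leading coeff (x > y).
y^2 + 2*x - 2*y

First, deg p = 2.
Then, reading off the gridlines: it crosses the x-axis at the gridline x = 0; among the integer gridlines, it crosses the y-axis at y ∈ {0, 2}.
Finally, these observations pin down the coefficients.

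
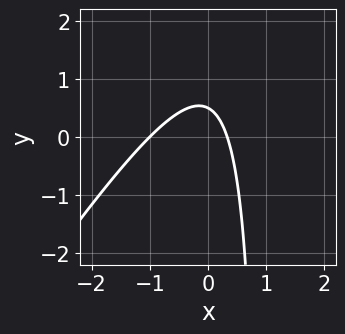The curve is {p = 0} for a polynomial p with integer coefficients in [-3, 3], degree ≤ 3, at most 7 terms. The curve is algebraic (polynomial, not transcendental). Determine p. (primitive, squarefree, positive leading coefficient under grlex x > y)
3*x^2 - 2*x*y + 2*x + 2*y - 1

First, deg p = 2.
Next, against the integer gridlines: it crosses the x-axis at the gridline x = -1.
Finally, putting this together gives p.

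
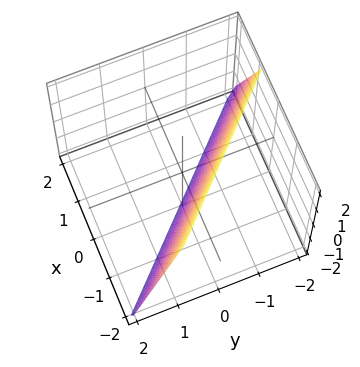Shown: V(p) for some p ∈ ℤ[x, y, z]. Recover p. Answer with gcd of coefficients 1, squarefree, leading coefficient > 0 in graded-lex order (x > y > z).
1. deg p = 1. Every cross-section is a straight line — this is a plane.
2. Observable constraints: it meets the z-axis at z = -2 (among the integer gridlines).
3. Fitting integer coefficients to these (and the overall shape) gives p.

3*x + 3*y + z + 2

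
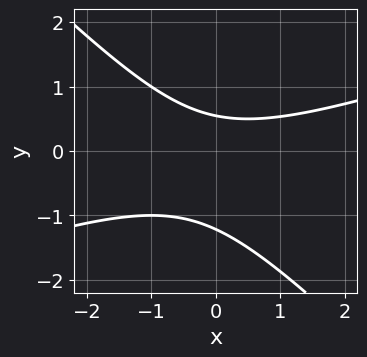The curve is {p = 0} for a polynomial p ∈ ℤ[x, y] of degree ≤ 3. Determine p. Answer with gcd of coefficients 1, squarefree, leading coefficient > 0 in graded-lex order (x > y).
x^2 - 2*x*y - 3*y^2 - 2*y + 2

1. Degree: the shape is more complex than any degree-1 curve, so deg p = 2.
2. Checking where it meets the axes: no x-intercept at any integer in the box.
3. Fitting integer coefficients to these (and the overall shape) gives p.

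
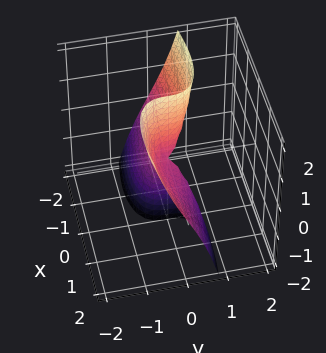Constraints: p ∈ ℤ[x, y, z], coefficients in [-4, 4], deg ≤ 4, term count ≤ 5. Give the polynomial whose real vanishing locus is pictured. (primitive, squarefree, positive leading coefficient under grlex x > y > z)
x^2*y + 2*y^3 + x*z

(a) The degree is 3 — a generic line meets the surface in up to 3 points.
(b) Checking where it meets the axes: every point of the x-axis in the box is on the surface; every point of the z-axis in the box is on the surface.
(c) These observations pin down the coefficients.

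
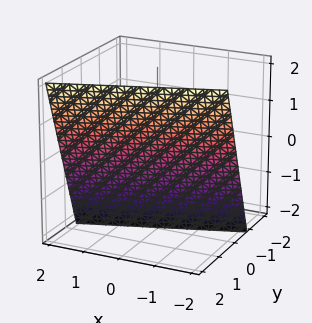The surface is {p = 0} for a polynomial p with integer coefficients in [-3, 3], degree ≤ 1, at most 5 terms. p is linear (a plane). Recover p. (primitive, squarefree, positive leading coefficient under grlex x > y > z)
x - 3*y + z + 2

First, the degree is 1 — every cross-section is a straight line — this is a plane.
Then, reading off the gridlines: it meets the x-axis at x = -2 (among the integer gridlines); it meets the z-axis at z = -2 (among the integer gridlines).
Finally, putting this together gives p.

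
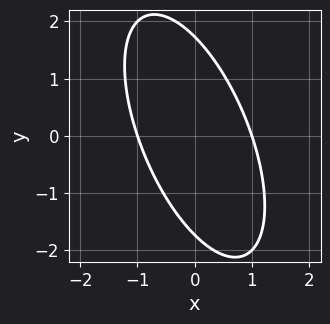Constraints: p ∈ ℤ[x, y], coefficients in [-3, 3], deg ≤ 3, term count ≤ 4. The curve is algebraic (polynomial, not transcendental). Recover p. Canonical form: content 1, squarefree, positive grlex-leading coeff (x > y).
First, deg p = 2. The shape is more complex than any degree-1 curve.
Next, observable constraints: the x-axis gridline crossings are at x ∈ {-1, 1}.
Finally, together with the visible shape, these determine p as stated.

3*x^2 + 2*x*y + y^2 - 3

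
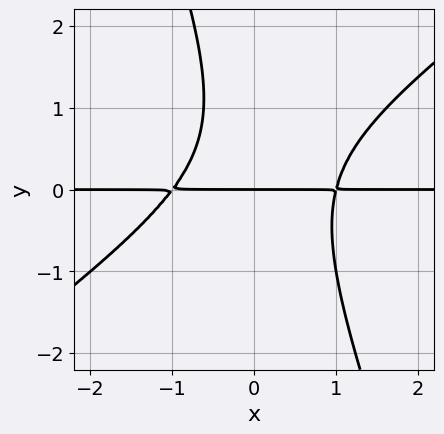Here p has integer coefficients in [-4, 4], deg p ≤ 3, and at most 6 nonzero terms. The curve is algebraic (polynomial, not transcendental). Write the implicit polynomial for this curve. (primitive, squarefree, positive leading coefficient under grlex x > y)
2*x^2*y - 2*x*y^2 - y^3 + y^2 - 2*y

The degree is 3 — no degree-2 curve has this shape.
Against the integer gridlines: the visible x-axis segment lies entirely on the curve; it crosses the y-axis at the gridline y = 0.
Matching integer coefficients to the picture gives p.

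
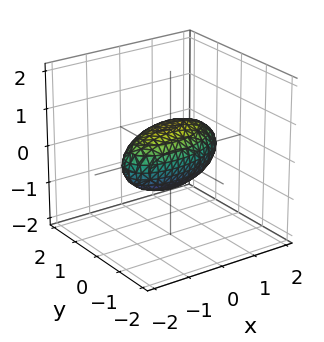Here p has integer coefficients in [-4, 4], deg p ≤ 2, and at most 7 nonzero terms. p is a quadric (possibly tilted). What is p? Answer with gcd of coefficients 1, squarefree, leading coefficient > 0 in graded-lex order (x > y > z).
x^2 - x*y + 3*y^2 + 3*z^2 - 2

Degree: a generic line meets the surface in up to 2 points, so deg p = 2.
Putting this together gives p.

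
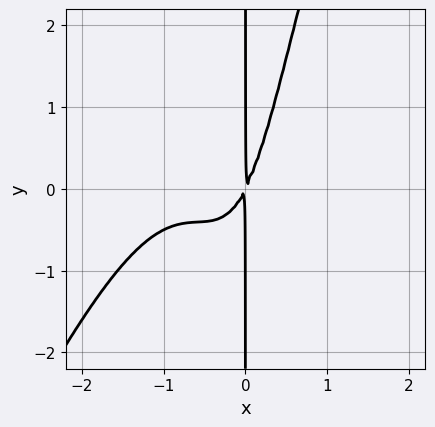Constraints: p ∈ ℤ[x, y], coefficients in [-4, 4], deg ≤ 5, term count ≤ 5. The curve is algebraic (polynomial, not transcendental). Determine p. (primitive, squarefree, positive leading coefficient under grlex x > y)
2*x^4 - x^3*y + 3*x^3 + 2*x^2 - x*y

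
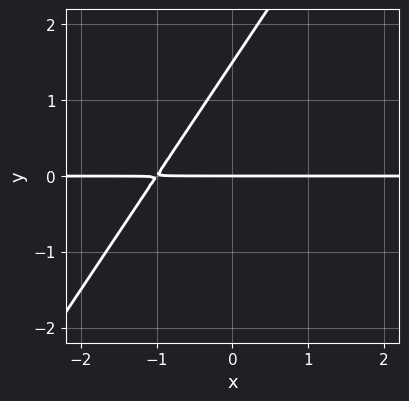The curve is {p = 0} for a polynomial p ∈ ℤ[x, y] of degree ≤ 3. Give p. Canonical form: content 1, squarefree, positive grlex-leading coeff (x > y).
3*x*y - 2*y^2 + 3*y

deg p = 2. A generic line meets the curve in up to 2 points.
From the axis intercepts and sections: it crosses the y-axis at the gridline y = 0; every point of the x-axis in the box is on the curve.
Matching integer coefficients to the picture gives p.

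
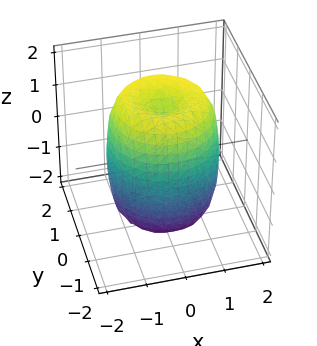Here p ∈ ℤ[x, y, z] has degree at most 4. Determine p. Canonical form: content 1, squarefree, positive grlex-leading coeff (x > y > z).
The degree is 4 — a generic line meets the surface in up to 4 points.
Symmetry: the surface is invariant under rotation about z: p = q(x² + y², z).
From the visible intercepts: a circular section at z = 1 has radius between 1 and 2.
Matching integer coefficients to the picture gives p.

2*x^4 + 4*x^2*y^2 + 2*y^4 - 3*x^2 - 3*y^2 + z^2 - 2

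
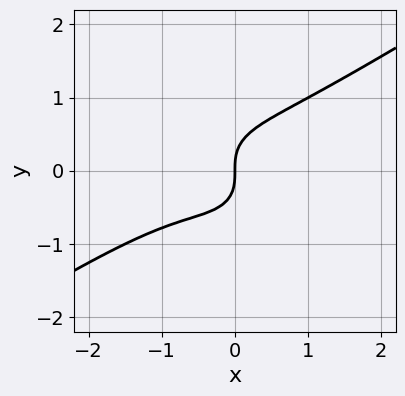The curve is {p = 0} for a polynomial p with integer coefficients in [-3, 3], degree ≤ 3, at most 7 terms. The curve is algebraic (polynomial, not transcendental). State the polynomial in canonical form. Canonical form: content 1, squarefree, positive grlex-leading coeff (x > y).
2*x^3 - 2*x^2*y - 3*y^3 + x^2 + 2*x

Degree: the shape is more complex than any degree-2 curve, so deg p = 3.
Against the integer gridlines: one y-axis crossing is at y = 0; one x-axis crossing is at x = 0.
Solving for integer coefficients yields p as stated.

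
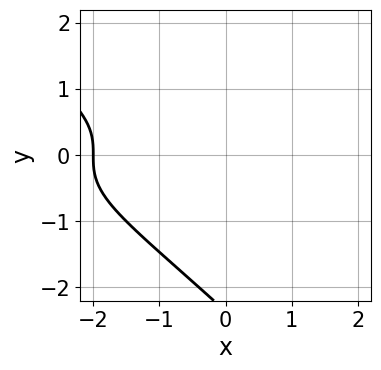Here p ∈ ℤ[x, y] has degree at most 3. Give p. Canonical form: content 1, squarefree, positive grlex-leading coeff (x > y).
x*y^2 + y^3 + 2*y^2 + x + 2

(a) deg p = 3.
(b) Checking where it meets the axes: it meets the x-axis at x = -2 (among the integer gridlines); it misses every integer gridline on the y-axis.
(c) Putting this together gives p.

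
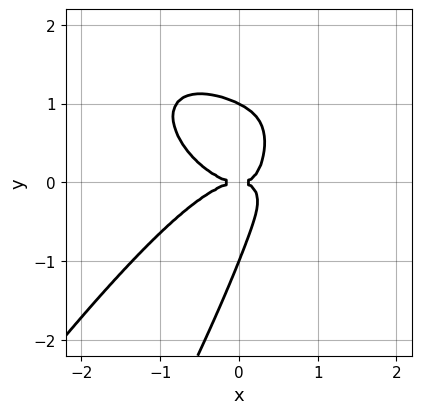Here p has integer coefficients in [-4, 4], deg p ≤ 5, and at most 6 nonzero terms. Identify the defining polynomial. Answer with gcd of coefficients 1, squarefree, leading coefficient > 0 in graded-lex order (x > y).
1. deg p = 4.
2. Against the integer gridlines: among the integer gridlines, it crosses the y-axis at y ∈ {-1, 0, 1}; it crosses the x-axis at the gridline x = 0.
3. Fitting integer coefficients to these (and the overall shape) gives p.

2*x^4 - 2*x*y^3 + y^4 + 3*x*y^2 - y^2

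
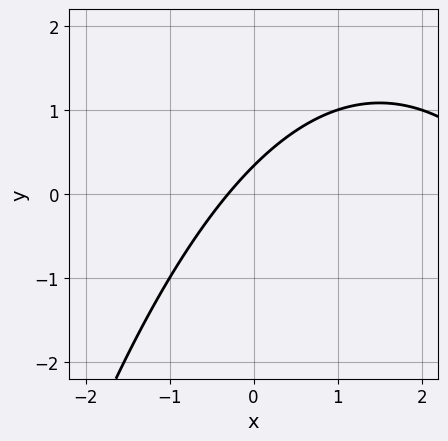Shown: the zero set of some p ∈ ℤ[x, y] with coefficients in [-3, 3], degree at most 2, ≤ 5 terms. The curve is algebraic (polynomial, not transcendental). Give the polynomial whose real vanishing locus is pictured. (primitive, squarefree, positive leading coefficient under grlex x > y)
First, degree: the shape is more complex than any degree-1 curve, so deg p = 2.
Finally, matching integer coefficients to the picture gives p.

x^2 - 3*x + 3*y - 1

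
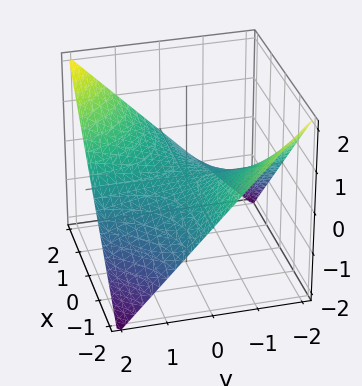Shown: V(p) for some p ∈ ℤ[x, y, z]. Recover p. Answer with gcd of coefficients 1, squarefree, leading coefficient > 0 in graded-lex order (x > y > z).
x*y - 2*z

(a) The degree is 2 — a saddle surface; a quadric.
(b) Observable constraints: one z-axis crossing is at z = 0; every point of the y-axis in the box is on the surface; every point of the x-axis in the box is on the surface.
(c) Assembling these constraints gives the stated polynomial.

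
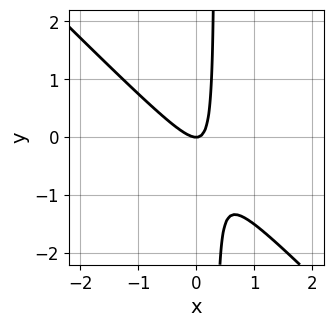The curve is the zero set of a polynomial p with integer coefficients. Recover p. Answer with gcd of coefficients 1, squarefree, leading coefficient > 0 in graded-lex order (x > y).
3*x^2 + 3*x*y - y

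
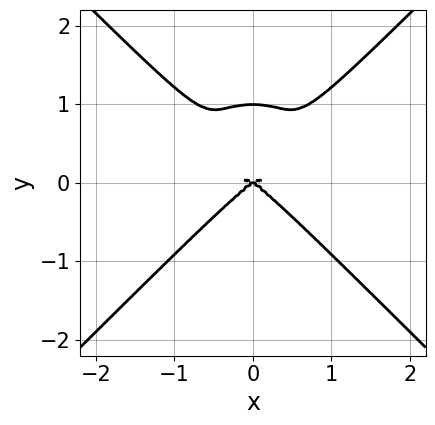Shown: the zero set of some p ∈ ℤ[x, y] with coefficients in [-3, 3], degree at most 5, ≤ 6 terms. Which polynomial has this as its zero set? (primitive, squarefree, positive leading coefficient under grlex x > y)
2*x^4 - 2*y^4 - x^2*y + 2*y^3

(a) The degree is 4 — no degree-3 curve has this shape.
(b) Symmetries: the x ↦ −x reflection is a symmetry, so x appears only in even powers.
(c) Checking where it meets the axes: one x-axis crossing is at x = 0; among the integer gridlines, it crosses the y-axis at y ∈ {0, 1}.
(d) Together with the visible shape, these determine p as stated.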